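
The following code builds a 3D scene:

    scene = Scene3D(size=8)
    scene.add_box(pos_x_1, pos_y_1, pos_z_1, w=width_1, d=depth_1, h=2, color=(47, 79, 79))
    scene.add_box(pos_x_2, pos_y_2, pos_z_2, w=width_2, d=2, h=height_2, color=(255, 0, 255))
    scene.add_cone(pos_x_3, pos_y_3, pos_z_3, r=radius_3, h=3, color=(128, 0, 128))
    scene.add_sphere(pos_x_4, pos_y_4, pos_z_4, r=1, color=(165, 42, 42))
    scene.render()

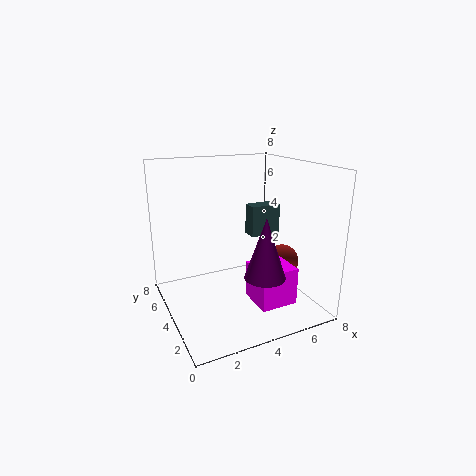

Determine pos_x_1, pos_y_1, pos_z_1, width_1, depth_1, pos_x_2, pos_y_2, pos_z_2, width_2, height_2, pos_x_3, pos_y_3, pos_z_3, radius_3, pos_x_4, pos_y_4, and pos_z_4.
pos_x_1 = 6
pos_y_1 = 6
pos_z_1 = 3
width_1 = 2
depth_1 = 1
pos_x_2 = 4
pos_y_2 = 1
pos_z_2 = 1
width_2 = 2
height_2 = 2
pos_x_3 = 4
pos_y_3 = 1
pos_z_3 = 3
radius_3 = 1
pos_x_4 = 7
pos_y_4 = 4
pos_z_4 = 2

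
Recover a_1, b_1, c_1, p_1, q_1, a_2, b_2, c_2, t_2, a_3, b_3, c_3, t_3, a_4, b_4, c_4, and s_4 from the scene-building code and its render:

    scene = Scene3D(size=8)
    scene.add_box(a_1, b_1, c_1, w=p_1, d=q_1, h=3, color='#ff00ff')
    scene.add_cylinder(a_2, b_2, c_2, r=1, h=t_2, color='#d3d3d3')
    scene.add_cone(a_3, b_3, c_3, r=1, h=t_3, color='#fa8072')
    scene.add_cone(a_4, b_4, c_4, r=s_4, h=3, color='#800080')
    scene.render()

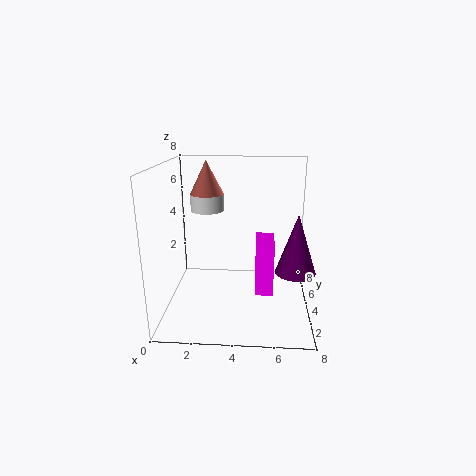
a_1 = 5
b_1 = 3
c_1 = 1
p_1 = 1
q_1 = 2
a_2 = 2
b_2 = 6
c_2 = 5
t_2 = 1
a_3 = 2
b_3 = 6
c_3 = 6
t_3 = 2
a_4 = 7
b_4 = 2
c_4 = 3
s_4 = 1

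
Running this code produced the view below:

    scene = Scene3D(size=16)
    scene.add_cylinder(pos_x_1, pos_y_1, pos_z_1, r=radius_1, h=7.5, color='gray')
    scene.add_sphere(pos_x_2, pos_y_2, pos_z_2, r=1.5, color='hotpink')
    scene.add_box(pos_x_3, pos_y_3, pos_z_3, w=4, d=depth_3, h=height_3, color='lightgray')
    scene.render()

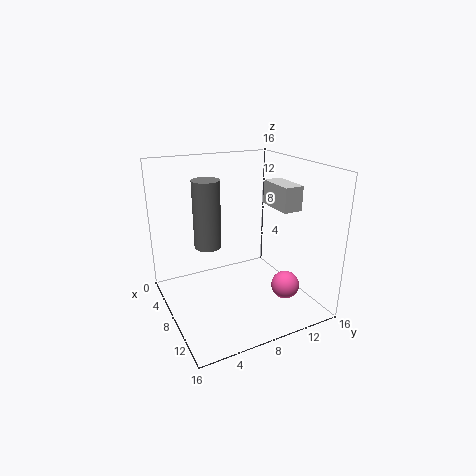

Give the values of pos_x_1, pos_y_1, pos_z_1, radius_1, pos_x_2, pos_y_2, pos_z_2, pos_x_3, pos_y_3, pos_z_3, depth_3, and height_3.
pos_x_1 = 6.5
pos_y_1 = 5
pos_z_1 = 7
radius_1 = 1.5
pos_x_2 = 12.5
pos_y_2 = 11.5
pos_z_2 = 3.5
pos_x_3 = 9
pos_y_3 = 10.5
pos_z_3 = 12
depth_3 = 2
height_3 = 2.5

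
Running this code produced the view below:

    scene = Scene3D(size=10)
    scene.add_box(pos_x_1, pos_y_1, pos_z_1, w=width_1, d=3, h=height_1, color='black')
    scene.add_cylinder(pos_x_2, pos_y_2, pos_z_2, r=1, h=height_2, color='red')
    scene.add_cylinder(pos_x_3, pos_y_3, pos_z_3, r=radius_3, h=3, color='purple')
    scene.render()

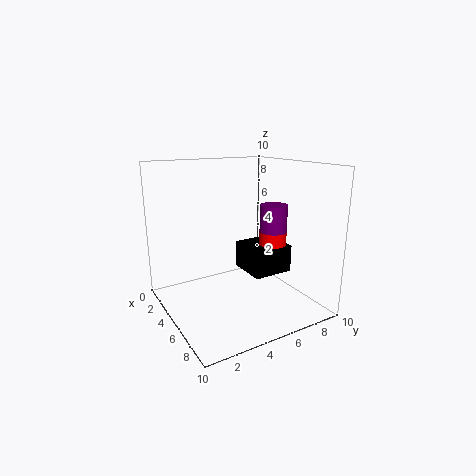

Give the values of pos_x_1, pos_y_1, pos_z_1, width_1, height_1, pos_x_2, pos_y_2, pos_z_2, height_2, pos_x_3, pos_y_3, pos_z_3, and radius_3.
pos_x_1 = 3, pos_y_1 = 6, pos_z_1 = 2, width_1 = 3, height_1 = 2, pos_x_2 = 5, pos_y_2 = 8, pos_z_2 = 3, height_2 = 2, pos_x_3 = 5, pos_y_3 = 8, pos_z_3 = 4, radius_3 = 1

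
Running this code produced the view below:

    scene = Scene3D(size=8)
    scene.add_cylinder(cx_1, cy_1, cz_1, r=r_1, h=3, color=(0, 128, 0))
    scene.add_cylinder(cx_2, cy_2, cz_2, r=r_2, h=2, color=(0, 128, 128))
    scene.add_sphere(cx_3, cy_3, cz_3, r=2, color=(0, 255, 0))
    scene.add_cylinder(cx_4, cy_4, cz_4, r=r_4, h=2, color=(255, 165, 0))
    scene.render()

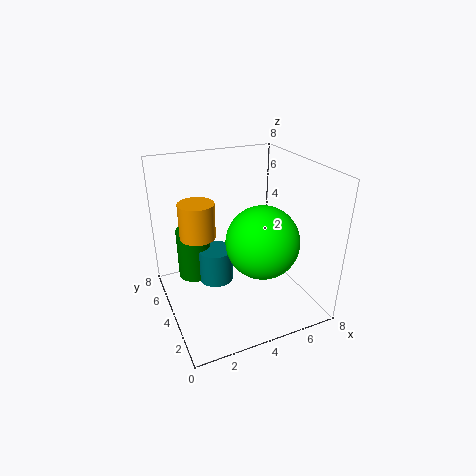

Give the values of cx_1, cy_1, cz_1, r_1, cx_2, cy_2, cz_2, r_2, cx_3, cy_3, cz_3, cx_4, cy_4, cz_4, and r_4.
cx_1 = 2; cy_1 = 6; cz_1 = 1; r_1 = 1; cx_2 = 3; cy_2 = 5; cz_2 = 1; r_2 = 1; cx_3 = 5; cy_3 = 3; cz_3 = 4; cx_4 = 2; cy_4 = 5; cz_4 = 4; r_4 = 1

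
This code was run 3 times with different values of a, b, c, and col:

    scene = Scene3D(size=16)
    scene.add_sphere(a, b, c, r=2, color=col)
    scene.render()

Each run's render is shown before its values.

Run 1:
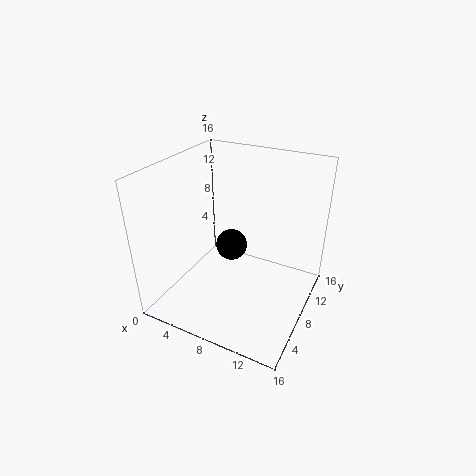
a = 5; b = 12; c = 4; col = 'black'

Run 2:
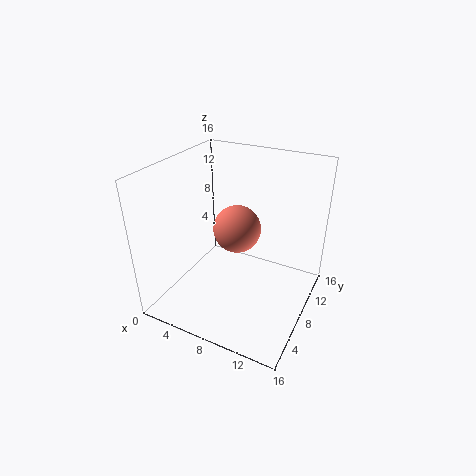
a = 11; b = 2; c = 13; col = 'salmon'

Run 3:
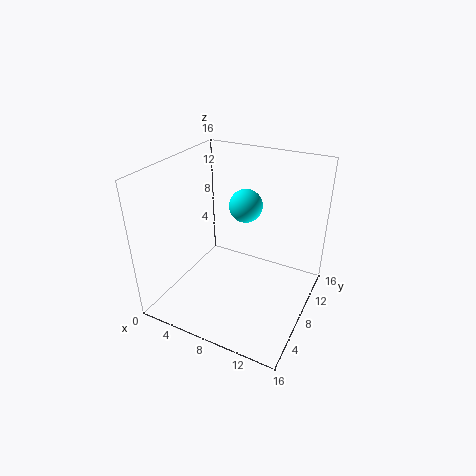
a = 7; b = 12; c = 10; col = 'cyan'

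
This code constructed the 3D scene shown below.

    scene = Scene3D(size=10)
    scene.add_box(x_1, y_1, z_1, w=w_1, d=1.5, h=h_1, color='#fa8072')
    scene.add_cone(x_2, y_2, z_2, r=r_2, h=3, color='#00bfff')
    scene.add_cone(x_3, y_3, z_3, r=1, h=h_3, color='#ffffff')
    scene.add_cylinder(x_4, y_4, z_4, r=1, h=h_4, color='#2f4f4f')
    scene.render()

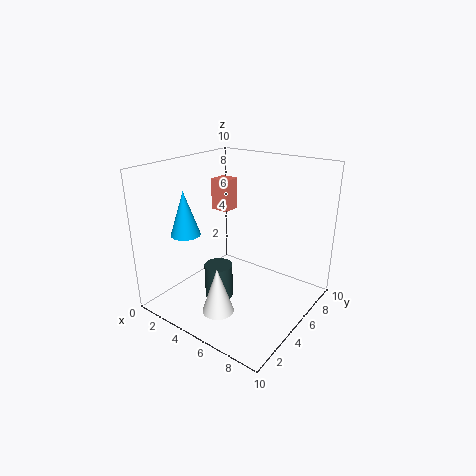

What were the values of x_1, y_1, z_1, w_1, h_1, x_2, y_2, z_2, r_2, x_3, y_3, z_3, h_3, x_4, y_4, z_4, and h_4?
x_1 = 0.5, y_1 = 7.5, z_1 = 5.5, w_1 = 1.5, h_1 = 2.5, x_2 = 2.5, y_2 = 2.5, z_2 = 5.5, r_2 = 1, x_3 = 6, y_3 = 1.5, z_3 = 1.5, h_3 = 3, x_4 = 4, y_4 = 4, z_4 = 0.5, h_4 = 2.5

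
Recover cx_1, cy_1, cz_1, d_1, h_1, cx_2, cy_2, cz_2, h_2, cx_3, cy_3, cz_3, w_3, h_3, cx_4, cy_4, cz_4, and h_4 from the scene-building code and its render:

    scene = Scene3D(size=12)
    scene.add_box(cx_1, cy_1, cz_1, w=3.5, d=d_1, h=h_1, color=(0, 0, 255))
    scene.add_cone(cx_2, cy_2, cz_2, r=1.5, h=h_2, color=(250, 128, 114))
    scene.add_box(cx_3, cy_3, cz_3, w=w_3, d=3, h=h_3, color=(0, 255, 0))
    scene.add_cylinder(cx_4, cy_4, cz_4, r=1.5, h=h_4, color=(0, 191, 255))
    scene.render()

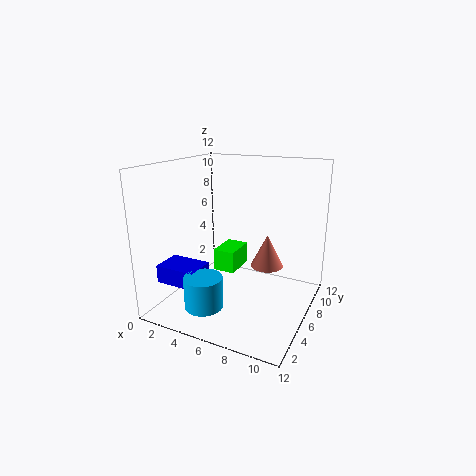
cx_1 = 0.5
cy_1 = 2
cz_1 = 2.5
d_1 = 2.5
h_1 = 1.5
cx_2 = 7.5
cy_2 = 9
cz_2 = 2.5
h_2 = 3
cx_3 = 3
cy_3 = 7
cz_3 = 2
w_3 = 2
h_3 = 2
cx_4 = 5
cy_4 = 2
cz_4 = 1.5
h_4 = 2.5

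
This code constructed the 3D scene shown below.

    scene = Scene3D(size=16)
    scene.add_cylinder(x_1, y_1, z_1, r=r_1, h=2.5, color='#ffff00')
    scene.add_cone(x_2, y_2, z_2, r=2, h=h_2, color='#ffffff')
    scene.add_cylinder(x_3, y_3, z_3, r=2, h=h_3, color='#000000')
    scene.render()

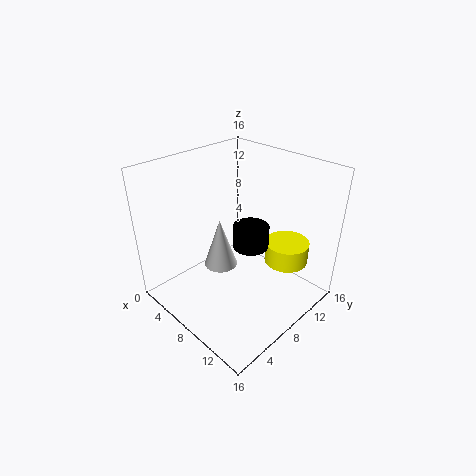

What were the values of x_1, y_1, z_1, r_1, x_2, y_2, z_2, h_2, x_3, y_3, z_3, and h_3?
x_1 = 11.5; y_1 = 12.5; z_1 = 4.5; r_1 = 2.5; x_2 = 5; y_2 = 8; z_2 = 3; h_2 = 6; x_3 = 9; y_3 = 9; z_3 = 7; h_3 = 2.5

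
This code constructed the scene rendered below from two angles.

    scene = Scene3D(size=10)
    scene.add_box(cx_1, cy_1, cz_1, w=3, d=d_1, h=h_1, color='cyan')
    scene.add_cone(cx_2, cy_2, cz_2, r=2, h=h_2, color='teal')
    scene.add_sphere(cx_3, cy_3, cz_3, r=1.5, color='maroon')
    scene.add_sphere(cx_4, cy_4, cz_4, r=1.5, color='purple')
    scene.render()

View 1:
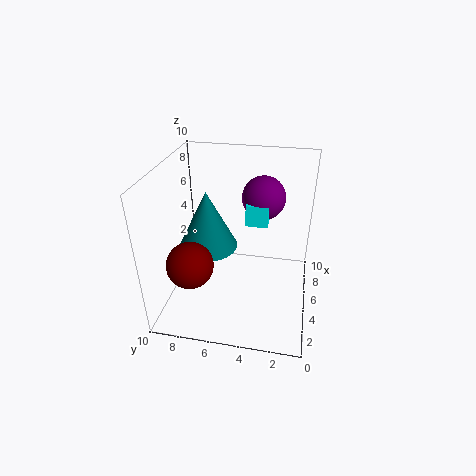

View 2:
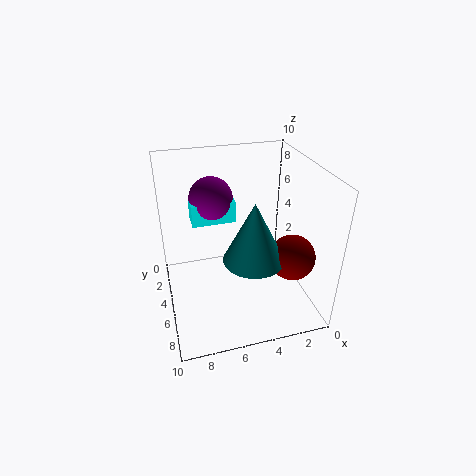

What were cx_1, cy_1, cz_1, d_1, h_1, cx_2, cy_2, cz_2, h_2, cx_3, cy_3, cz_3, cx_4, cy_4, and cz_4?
cx_1 = 5, cy_1 = 3, cz_1 = 6, d_1 = 1.5, h_1 = 1.5, cx_2 = 4.5, cy_2 = 7, cz_2 = 4.5, h_2 = 4, cx_3 = 2, cy_3 = 7.5, cz_3 = 4.5, cx_4 = 6.5, cy_4 = 3.5, cz_4 = 7.5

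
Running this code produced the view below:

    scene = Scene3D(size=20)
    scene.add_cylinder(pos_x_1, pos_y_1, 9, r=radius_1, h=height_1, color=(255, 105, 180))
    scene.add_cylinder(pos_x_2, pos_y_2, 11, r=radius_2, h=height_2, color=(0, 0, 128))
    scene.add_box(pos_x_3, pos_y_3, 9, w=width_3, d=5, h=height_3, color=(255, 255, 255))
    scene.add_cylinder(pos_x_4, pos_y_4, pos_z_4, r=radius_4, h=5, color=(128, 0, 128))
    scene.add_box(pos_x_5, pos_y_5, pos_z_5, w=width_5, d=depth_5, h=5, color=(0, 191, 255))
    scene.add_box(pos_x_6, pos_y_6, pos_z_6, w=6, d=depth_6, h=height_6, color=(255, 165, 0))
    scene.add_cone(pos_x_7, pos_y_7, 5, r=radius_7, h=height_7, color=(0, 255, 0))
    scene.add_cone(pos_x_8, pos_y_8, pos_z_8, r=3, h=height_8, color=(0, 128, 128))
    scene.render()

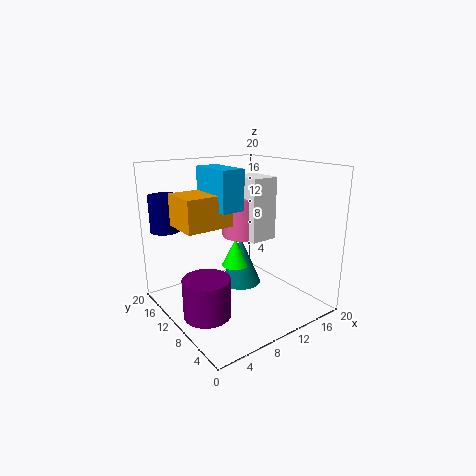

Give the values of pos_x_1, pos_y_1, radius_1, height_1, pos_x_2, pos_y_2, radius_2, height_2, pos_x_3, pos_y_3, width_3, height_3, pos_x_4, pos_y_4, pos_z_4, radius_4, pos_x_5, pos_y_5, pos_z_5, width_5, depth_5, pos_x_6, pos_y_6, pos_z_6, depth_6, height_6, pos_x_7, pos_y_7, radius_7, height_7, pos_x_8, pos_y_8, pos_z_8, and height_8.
pos_x_1 = 13, pos_y_1 = 13, radius_1 = 3, height_1 = 6, pos_x_2 = 2, pos_y_2 = 16, radius_2 = 2, height_2 = 5, pos_x_3 = 12, pos_y_3 = 9, width_3 = 4, height_3 = 9, pos_x_4 = 3, pos_y_4 = 7, pos_z_4 = 2, radius_4 = 3, pos_x_5 = 5, pos_y_5 = 6, pos_z_5 = 15, width_5 = 3, depth_5 = 6, pos_x_6 = 1, pos_y_6 = 7, pos_z_6 = 13, depth_6 = 5, height_6 = 4, pos_x_7 = 11, pos_y_7 = 12, radius_7 = 2, height_7 = 4, pos_x_8 = 12, pos_y_8 = 12, pos_z_8 = 2, height_8 = 7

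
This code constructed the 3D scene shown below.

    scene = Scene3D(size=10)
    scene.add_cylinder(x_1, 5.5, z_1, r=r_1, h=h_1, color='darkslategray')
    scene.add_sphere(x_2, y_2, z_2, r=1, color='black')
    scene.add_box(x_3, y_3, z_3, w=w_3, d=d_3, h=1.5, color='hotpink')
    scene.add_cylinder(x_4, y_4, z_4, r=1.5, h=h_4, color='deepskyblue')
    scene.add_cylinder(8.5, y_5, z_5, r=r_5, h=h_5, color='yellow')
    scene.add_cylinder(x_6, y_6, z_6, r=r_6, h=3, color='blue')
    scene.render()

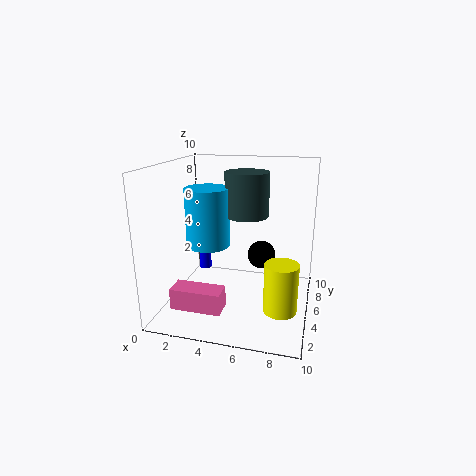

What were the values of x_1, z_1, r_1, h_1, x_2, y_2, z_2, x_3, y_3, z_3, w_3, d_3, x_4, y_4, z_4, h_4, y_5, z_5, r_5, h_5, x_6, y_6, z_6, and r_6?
x_1 = 5.5, z_1 = 6.5, r_1 = 1.5, h_1 = 3, x_2 = 6.5, y_2 = 6, z_2 = 3.5, x_3 = 1, y_3 = 2, z_3 = 0.5, w_3 = 3.5, d_3 = 1.5, x_4 = 3, y_4 = 4.5, z_4 = 4.5, h_4 = 4, y_5 = 1.5, z_5 = 2, r_5 = 1, h_5 = 3, x_6 = 1, y_6 = 9, z_6 = 0.5, r_6 = 0.5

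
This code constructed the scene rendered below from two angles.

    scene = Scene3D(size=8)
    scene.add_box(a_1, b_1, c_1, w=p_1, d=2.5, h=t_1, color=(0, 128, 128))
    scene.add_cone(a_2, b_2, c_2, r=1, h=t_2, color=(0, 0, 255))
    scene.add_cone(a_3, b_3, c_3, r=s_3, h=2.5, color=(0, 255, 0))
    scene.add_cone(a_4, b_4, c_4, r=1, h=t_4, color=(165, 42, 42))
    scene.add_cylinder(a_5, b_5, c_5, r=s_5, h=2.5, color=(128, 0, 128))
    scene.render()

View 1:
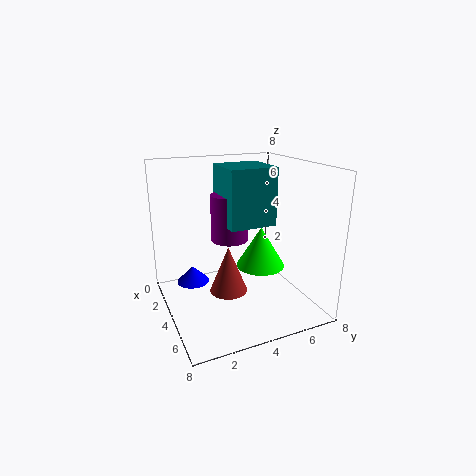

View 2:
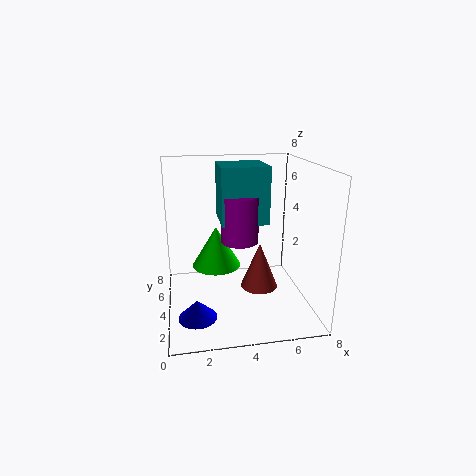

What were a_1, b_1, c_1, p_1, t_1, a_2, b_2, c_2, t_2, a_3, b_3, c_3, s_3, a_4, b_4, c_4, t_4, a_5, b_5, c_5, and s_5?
a_1 = 3
b_1 = 3
c_1 = 5
p_1 = 2.5
t_1 = 3
a_2 = 1.5
b_2 = 2
c_2 = 0.5
t_2 = 1
a_3 = 3
b_3 = 6
c_3 = 1.5
s_3 = 1.5
a_4 = 5
b_4 = 3
c_4 = 1.5
t_4 = 2.5
a_5 = 4
b_5 = 3.5
c_5 = 4
s_5 = 1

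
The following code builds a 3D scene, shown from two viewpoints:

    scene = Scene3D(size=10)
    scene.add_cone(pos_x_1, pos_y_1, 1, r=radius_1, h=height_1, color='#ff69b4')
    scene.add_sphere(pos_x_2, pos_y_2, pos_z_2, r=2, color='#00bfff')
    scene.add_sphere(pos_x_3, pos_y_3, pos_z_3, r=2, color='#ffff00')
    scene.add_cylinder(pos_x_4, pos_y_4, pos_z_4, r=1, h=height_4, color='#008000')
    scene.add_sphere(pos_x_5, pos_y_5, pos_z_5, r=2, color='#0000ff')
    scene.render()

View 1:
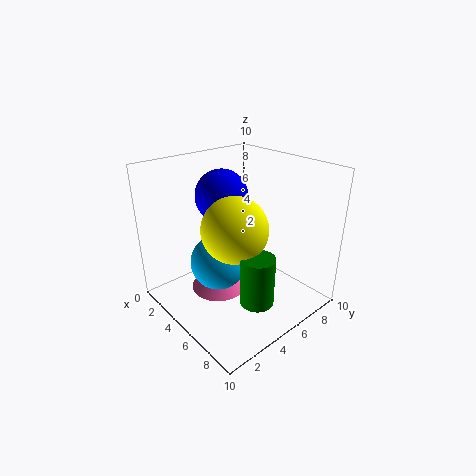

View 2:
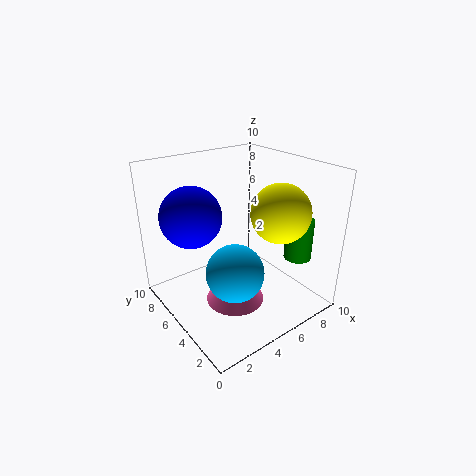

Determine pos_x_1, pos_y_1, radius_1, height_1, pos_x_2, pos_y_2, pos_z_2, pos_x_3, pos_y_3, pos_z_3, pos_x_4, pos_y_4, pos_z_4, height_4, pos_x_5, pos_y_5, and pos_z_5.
pos_x_1 = 4, pos_y_1 = 4, radius_1 = 2, height_1 = 2, pos_x_2 = 4, pos_y_2 = 4, pos_z_2 = 3, pos_x_3 = 7, pos_y_3 = 3, pos_z_3 = 7, pos_x_4 = 9, pos_y_4 = 3, pos_z_4 = 3, height_4 = 3, pos_x_5 = 2, pos_y_5 = 6, pos_z_5 = 7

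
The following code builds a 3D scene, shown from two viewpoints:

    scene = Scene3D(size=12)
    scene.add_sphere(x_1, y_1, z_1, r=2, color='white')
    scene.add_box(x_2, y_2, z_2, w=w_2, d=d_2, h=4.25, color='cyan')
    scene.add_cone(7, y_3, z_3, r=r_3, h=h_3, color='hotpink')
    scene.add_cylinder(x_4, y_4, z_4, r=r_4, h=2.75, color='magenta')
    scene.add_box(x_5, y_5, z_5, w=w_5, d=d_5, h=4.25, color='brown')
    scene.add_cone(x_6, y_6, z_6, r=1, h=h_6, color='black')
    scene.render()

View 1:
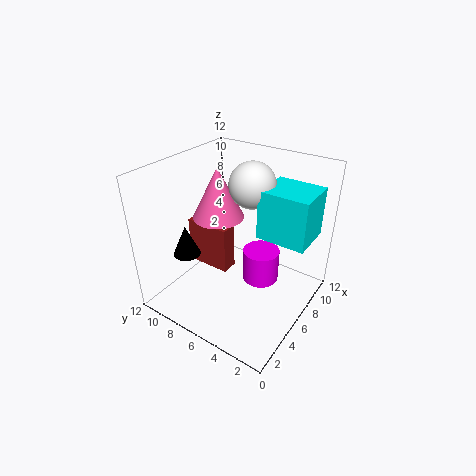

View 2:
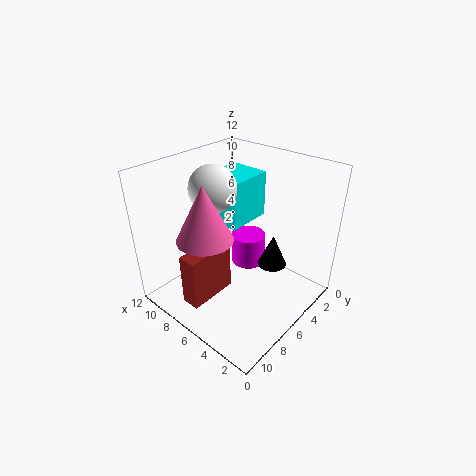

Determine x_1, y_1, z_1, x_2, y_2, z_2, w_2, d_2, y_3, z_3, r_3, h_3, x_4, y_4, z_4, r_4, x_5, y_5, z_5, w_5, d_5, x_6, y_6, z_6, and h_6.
x_1 = 8.5
y_1 = 6.25
z_1 = 9.75
x_2 = 7.25
y_2 = 0.75
z_2 = 5.75
w_2 = 3.75
d_2 = 4.25
y_3 = 8.75
z_3 = 6.75
r_3 = 2.25
h_3 = 4.5
x_4 = 6.5
y_4 = 4
z_4 = 2.5
r_4 = 1.5
x_5 = 5.75
y_5 = 7.25
z_5 = 2
w_5 = 1.5
d_5 = 4
x_6 = 1.5
y_6 = 7.5
z_6 = 6.5
h_6 = 2.25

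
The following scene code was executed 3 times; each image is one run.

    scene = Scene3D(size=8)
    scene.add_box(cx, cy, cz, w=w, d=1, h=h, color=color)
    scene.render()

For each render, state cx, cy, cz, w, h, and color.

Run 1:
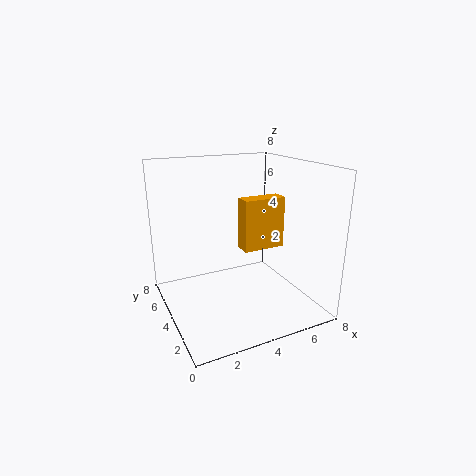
cx = 4.5
cy = 4
cz = 3
w = 2.5
h = 3
color = 'orange'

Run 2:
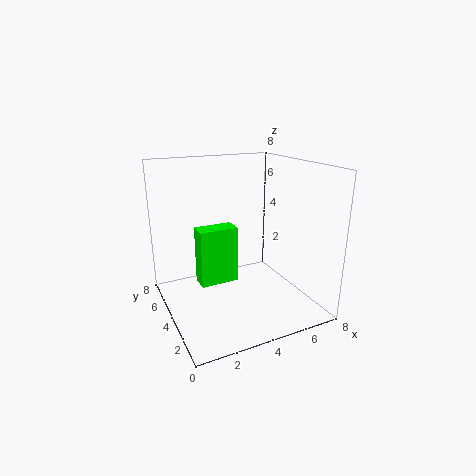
cx = 1.5
cy = 3
cz = 2
w = 2
h = 3
color = 'lime'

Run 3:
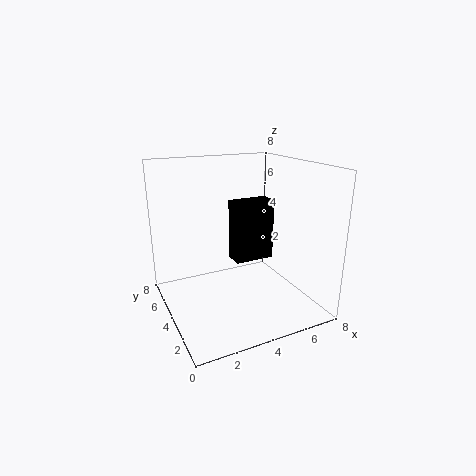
cx = 3
cy = 2
cz = 3.5
w = 2
h = 3
color = 'black'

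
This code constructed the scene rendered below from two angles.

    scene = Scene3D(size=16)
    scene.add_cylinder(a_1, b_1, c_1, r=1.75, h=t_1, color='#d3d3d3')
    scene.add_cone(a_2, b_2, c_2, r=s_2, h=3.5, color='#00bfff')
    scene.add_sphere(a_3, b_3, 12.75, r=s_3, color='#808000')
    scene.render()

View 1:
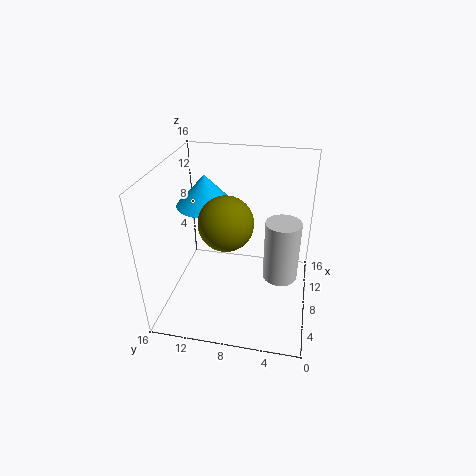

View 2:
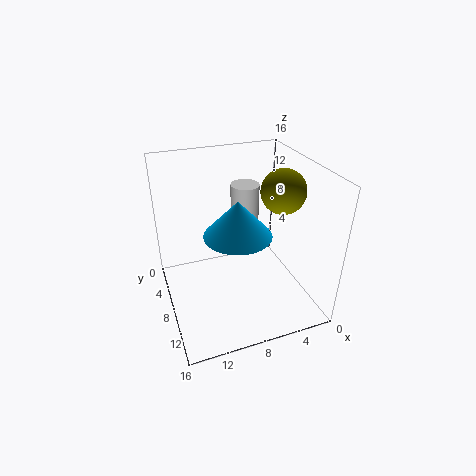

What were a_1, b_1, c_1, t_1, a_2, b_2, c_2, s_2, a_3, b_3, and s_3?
a_1 = 5.25; b_1 = 3; c_1 = 5.75; t_1 = 6.25; a_2 = 9.5; b_2 = 12; c_2 = 11; s_2 = 3.25; a_3 = 2.75; b_3 = 8; s_3 = 2.5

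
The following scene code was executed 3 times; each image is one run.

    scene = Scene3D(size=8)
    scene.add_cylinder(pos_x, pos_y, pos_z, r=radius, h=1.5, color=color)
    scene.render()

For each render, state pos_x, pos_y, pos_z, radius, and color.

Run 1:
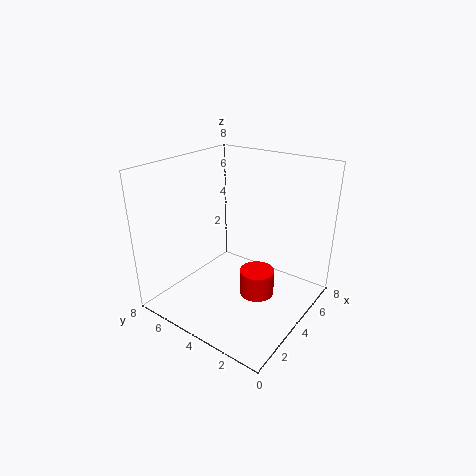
pos_x = 4.5, pos_y = 3, pos_z = 0.5, radius = 1, color = 'red'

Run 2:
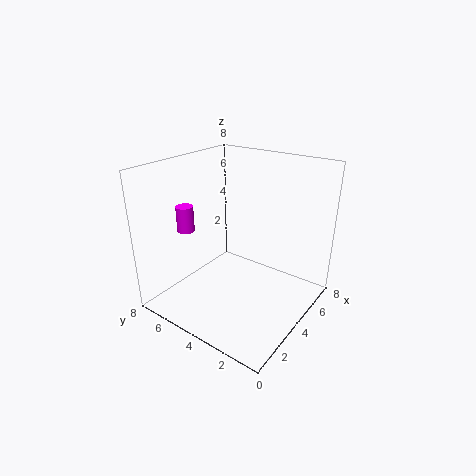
pos_x = 3, pos_y = 7, pos_z = 4, radius = 0.5, color = 'magenta'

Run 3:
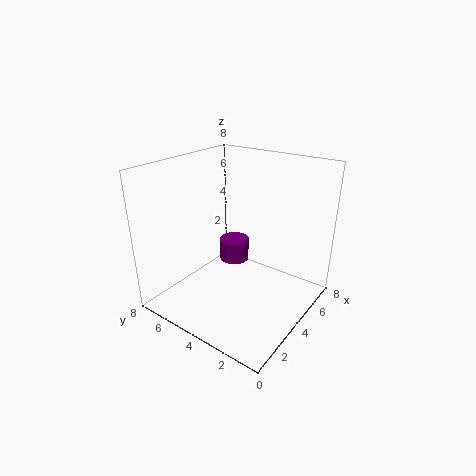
pos_x = 7, pos_y = 6.5, pos_z = 0.5, radius = 1, color = 'purple'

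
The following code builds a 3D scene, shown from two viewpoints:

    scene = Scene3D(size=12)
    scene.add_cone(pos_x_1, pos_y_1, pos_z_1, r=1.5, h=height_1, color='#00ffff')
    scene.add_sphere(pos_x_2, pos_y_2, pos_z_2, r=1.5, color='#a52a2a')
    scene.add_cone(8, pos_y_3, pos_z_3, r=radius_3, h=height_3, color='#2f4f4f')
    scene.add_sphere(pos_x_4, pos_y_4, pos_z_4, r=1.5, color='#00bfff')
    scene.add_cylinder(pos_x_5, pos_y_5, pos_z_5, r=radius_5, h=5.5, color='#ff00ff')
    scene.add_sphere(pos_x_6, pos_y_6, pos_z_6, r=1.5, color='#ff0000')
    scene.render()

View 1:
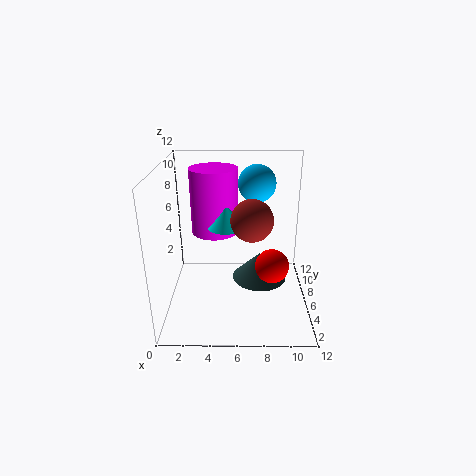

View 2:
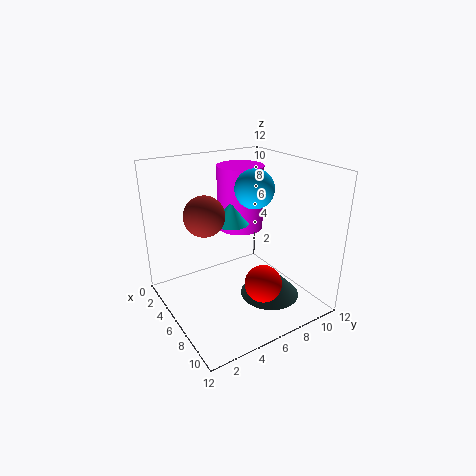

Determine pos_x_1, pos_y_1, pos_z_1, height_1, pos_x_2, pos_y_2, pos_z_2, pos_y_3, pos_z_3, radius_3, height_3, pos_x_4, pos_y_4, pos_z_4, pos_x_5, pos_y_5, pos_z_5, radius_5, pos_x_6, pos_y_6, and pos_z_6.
pos_x_1 = 5; pos_y_1 = 6; pos_z_1 = 7; height_1 = 2; pos_x_2 = 7; pos_y_2 = 2.5; pos_z_2 = 9; pos_y_3 = 8; pos_z_3 = 1; radius_3 = 2.5; height_3 = 2.5; pos_x_4 = 7.5; pos_y_4 = 6.5; pos_z_4 = 10.5; pos_x_5 = 4; pos_y_5 = 7.5; pos_z_5 = 6; radius_5 = 2; pos_x_6 = 9; pos_y_6 = 6.5; pos_z_6 = 3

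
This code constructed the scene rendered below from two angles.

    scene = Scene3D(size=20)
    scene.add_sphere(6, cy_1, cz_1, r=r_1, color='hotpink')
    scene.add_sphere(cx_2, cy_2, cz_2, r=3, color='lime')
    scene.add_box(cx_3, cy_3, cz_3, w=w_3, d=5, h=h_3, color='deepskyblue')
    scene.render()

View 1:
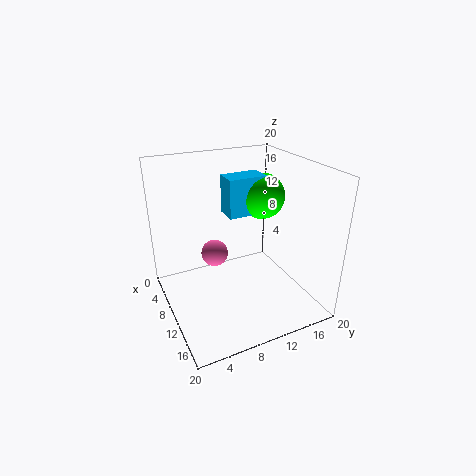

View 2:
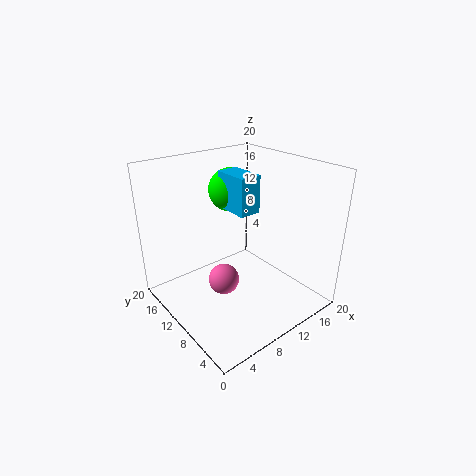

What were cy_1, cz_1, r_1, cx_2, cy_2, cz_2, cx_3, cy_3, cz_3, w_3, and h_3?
cy_1 = 8
cz_1 = 6
r_1 = 2
cx_2 = 11
cy_2 = 13
cz_2 = 16
cx_3 = 9
cy_3 = 8
cz_3 = 14
w_3 = 3
h_3 = 5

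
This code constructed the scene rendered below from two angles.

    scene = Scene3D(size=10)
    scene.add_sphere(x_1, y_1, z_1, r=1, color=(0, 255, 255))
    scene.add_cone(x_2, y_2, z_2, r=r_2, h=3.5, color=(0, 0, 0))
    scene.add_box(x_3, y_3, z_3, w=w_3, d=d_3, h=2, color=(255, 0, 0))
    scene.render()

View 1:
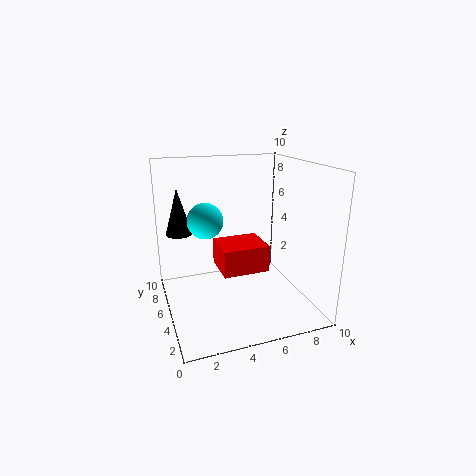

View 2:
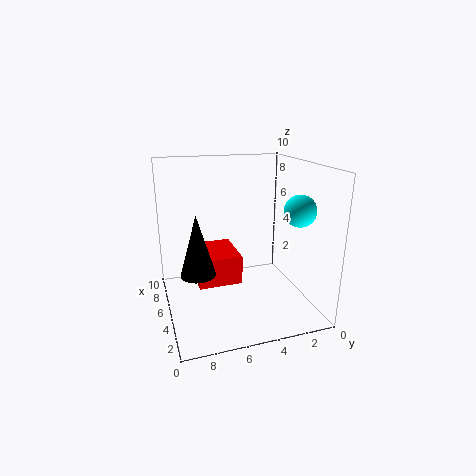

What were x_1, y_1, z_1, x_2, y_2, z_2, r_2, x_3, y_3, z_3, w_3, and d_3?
x_1 = 2, y_1 = 2, z_1 = 7.5, x_2 = 1.5, y_2 = 8.5, z_2 = 4.5, r_2 = 1, x_3 = 4, y_3 = 5, z_3 = 2, w_3 = 3.5, d_3 = 3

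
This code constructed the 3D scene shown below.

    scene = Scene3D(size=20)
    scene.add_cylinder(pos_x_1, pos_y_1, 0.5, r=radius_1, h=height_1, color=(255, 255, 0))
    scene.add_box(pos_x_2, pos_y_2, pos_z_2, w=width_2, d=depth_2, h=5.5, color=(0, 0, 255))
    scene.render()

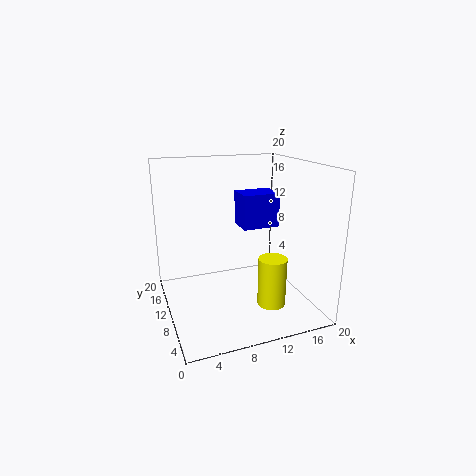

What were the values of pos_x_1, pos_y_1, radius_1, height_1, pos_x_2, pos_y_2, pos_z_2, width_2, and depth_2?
pos_x_1 = 14
pos_y_1 = 7
radius_1 = 2
height_1 = 7
pos_x_2 = 13
pos_y_2 = 15
pos_z_2 = 9
width_2 = 6
depth_2 = 4.5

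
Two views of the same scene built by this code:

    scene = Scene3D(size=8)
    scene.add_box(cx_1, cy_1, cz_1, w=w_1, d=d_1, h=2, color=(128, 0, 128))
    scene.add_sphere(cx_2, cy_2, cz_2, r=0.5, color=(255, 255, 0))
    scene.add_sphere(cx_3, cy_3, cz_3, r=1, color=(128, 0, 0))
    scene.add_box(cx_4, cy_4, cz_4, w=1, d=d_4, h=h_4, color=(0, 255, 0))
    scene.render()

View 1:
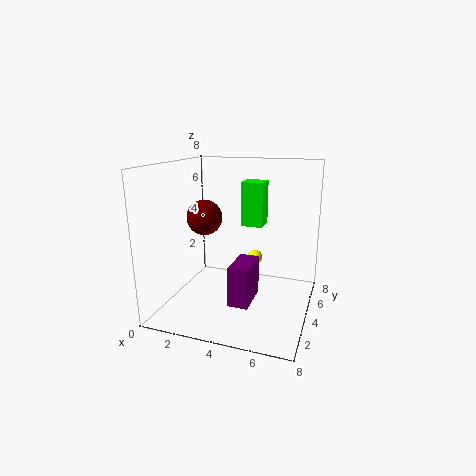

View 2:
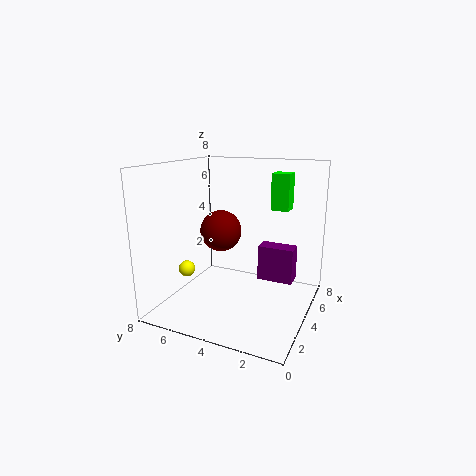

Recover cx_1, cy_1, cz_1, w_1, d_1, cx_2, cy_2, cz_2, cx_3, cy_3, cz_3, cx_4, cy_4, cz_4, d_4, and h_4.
cx_1 = 4.5
cy_1 = 1
cz_1 = 1.5
w_1 = 1
d_1 = 2
cx_2 = 4
cy_2 = 7.5
cz_2 = 1.5
cx_3 = 2
cy_3 = 4
cz_3 = 5
cx_4 = 5
cy_4 = 1.5
cz_4 = 5.5
d_4 = 1
h_4 = 2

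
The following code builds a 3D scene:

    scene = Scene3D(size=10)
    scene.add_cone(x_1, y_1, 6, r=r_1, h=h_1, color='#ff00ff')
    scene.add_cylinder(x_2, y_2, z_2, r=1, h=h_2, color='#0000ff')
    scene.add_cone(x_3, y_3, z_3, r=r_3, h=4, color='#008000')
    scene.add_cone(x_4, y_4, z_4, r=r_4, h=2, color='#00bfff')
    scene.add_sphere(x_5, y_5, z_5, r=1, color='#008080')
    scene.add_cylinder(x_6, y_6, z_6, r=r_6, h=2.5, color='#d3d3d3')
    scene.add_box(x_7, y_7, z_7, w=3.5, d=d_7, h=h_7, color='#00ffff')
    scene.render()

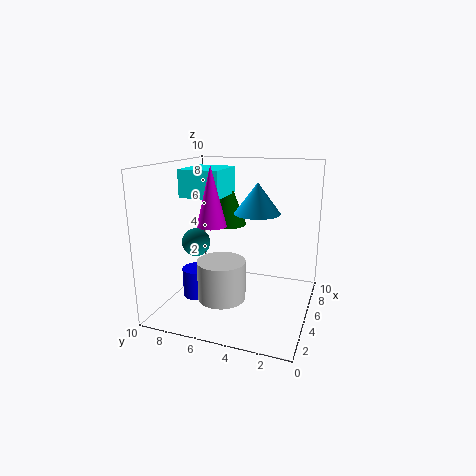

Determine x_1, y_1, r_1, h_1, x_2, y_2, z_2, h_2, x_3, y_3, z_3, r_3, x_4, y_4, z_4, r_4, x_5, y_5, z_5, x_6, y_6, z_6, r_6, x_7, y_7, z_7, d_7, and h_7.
x_1 = 4, y_1 = 6.5, r_1 = 1, h_1 = 4, x_2 = 3.5, y_2 = 7.5, z_2 = 1, h_2 = 2, x_3 = 8, y_3 = 7, z_3 = 5, r_3 = 1.5, x_4 = 4.5, y_4 = 3.5, z_4 = 7, r_4 = 1.5, x_5 = 4.5, y_5 = 8, z_5 = 4.5, x_6 = 2, y_6 = 5, z_6 = 2, r_6 = 1.5, x_7 = 5, y_7 = 6.5, z_7 = 7.5, d_7 = 3, h_7 = 2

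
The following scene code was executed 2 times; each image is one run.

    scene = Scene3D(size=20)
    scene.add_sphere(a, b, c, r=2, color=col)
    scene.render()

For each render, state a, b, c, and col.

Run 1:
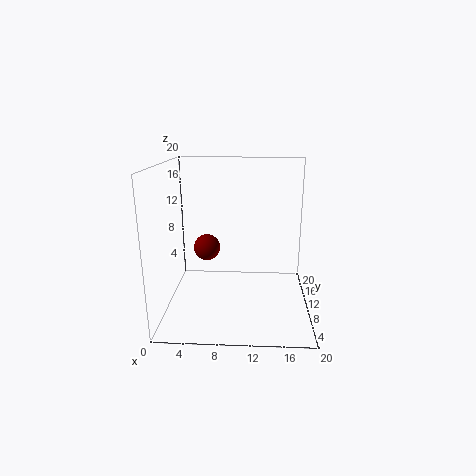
a = 5; b = 14; c = 7; col = 'maroon'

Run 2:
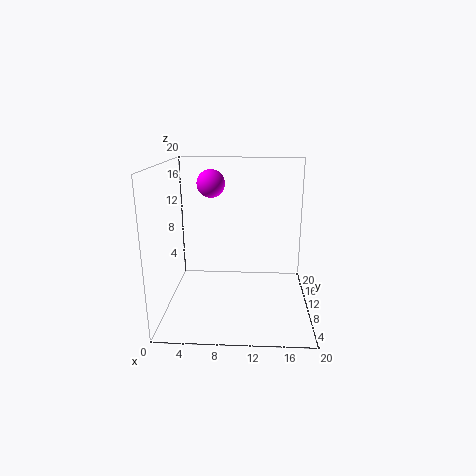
a = 6; b = 13; c = 17; col = 'magenta'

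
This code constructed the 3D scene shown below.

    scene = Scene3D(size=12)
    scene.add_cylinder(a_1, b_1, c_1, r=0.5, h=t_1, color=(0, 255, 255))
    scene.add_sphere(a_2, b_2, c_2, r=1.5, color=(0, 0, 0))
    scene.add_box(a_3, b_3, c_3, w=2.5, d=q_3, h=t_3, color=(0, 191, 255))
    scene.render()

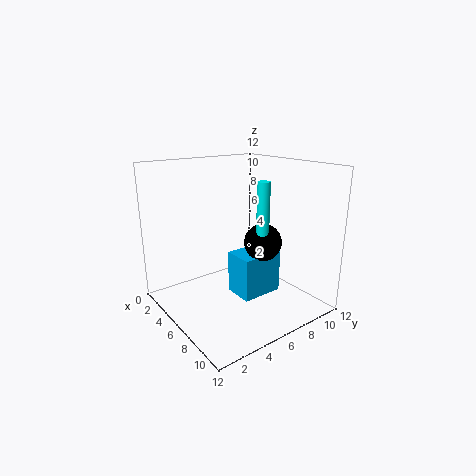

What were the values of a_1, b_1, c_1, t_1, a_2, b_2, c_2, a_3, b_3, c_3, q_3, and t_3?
a_1 = 8.5
b_1 = 6.5
c_1 = 5.5
t_1 = 5.5
a_2 = 8
b_2 = 7
c_2 = 6
a_3 = 6
b_3 = 5
c_3 = 1.5
q_3 = 3.5
t_3 = 3.5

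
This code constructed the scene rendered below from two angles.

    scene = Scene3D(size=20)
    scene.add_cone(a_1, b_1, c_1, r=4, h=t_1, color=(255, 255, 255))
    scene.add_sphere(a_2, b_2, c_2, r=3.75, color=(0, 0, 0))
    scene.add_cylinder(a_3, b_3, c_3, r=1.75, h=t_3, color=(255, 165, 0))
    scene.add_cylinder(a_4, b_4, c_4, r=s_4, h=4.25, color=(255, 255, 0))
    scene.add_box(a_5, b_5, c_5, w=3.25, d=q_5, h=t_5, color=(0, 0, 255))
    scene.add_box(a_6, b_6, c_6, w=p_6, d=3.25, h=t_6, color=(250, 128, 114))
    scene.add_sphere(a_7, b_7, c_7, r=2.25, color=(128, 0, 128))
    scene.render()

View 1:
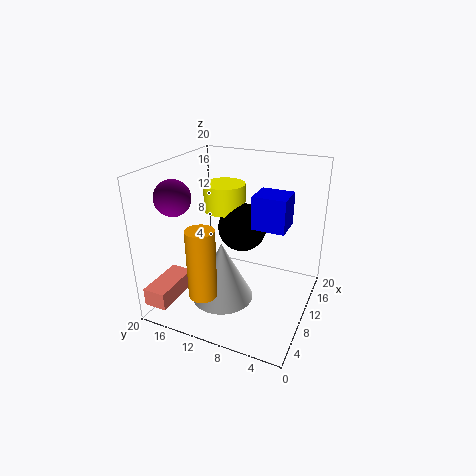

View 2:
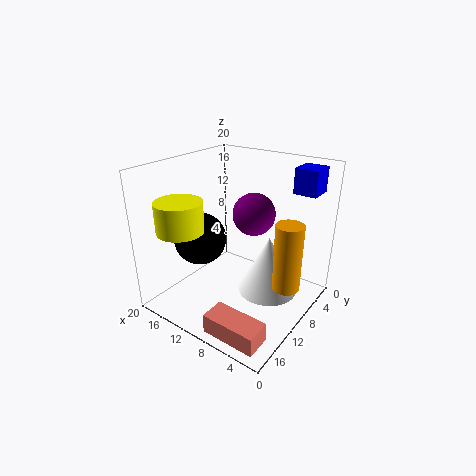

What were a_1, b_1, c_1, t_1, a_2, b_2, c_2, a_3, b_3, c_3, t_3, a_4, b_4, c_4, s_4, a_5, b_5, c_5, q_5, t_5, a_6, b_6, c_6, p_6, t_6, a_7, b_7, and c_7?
a_1 = 5, b_1 = 10, c_1 = 3.75, t_1 = 7.75, a_2 = 15.5, b_2 = 11.75, c_2 = 9, a_3 = 1.75, b_3 = 11, c_3 = 5.75, t_3 = 8.75, a_4 = 16, b_4 = 15, c_4 = 11.25, s_4 = 3.25, a_5 = 1.5, b_5 = 1.25, c_5 = 16, q_5 = 3.5, t_5 = 3.5, a_6 = 1, b_6 = 16.75, c_6 = 1.75, p_6 = 7, t_6 = 2.5, a_7 = 3.75, b_7 = 15.75, c_7 = 17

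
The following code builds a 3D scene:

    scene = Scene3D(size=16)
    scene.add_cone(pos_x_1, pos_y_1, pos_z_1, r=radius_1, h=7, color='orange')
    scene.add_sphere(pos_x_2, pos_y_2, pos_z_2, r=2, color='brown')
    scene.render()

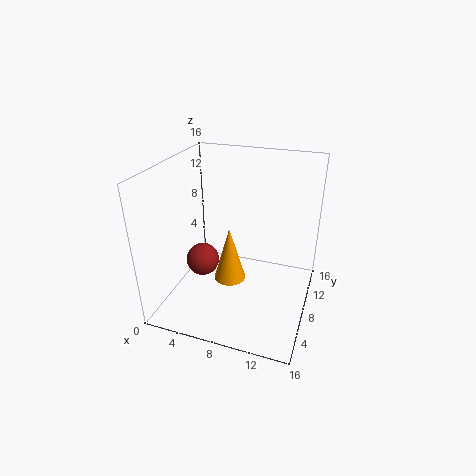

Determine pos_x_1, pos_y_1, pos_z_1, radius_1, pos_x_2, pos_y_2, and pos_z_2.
pos_x_1 = 6
pos_y_1 = 10.5
pos_z_1 = 0.5
radius_1 = 2
pos_x_2 = 3
pos_y_2 = 9
pos_z_2 = 3.5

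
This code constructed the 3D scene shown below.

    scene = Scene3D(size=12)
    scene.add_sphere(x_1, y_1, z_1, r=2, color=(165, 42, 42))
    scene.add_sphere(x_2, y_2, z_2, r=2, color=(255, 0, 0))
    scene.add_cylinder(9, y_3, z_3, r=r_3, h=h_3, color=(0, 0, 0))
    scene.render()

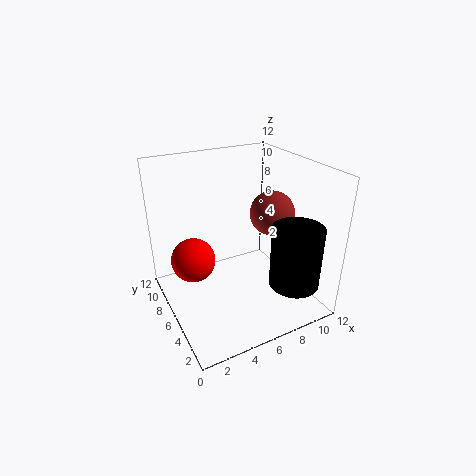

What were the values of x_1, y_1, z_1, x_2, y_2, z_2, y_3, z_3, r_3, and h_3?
x_1 = 10; y_1 = 7; z_1 = 7; x_2 = 3; y_2 = 9; z_2 = 3; y_3 = 2; z_3 = 3; r_3 = 2; h_3 = 5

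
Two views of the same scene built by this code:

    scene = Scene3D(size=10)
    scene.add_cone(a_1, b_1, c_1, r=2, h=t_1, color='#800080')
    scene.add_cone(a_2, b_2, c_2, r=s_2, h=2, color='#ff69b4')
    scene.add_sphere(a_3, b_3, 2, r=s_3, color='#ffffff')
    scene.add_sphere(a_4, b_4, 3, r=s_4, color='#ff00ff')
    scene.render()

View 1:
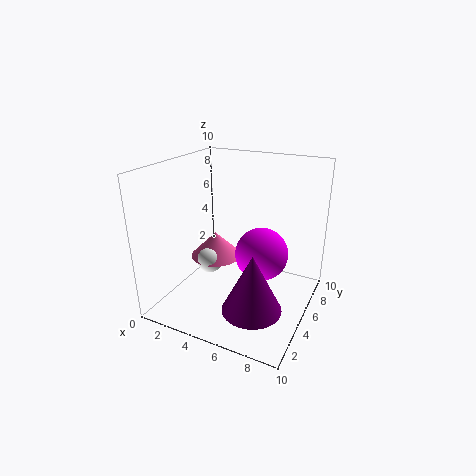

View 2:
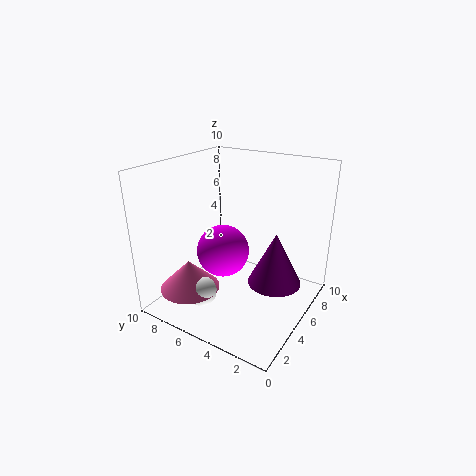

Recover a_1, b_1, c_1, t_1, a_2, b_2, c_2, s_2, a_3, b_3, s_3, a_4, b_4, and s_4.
a_1 = 7, b_1 = 3, c_1 = 1, t_1 = 4, a_2 = 2, b_2 = 7, c_2 = 2, s_2 = 2, a_3 = 2, b_3 = 6, s_3 = 1, a_4 = 6, b_4 = 7, s_4 = 2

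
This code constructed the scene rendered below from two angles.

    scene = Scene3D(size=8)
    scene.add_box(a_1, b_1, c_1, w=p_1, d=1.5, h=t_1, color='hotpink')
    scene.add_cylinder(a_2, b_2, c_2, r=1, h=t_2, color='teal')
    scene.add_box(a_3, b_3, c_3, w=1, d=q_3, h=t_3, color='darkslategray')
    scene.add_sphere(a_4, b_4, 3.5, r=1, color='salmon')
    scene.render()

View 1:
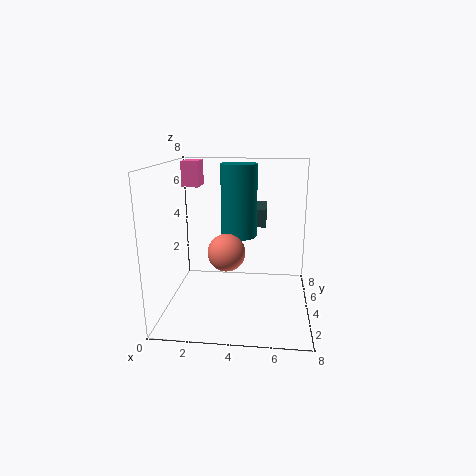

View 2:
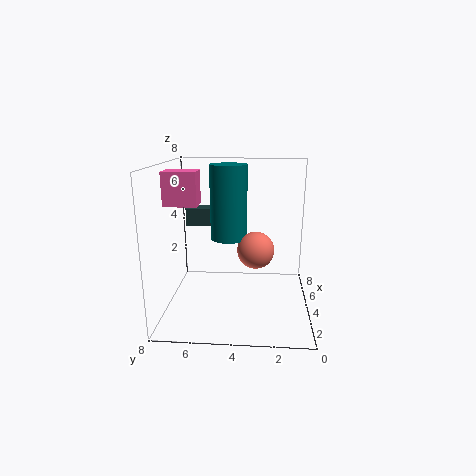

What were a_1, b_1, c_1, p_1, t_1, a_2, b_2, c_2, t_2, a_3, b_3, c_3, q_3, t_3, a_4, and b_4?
a_1 = 0.5, b_1 = 5.5, c_1 = 6.5, p_1 = 1, t_1 = 1.5, a_2 = 4, b_2 = 4.5, c_2 = 4, t_2 = 4, a_3 = 4.5, b_3 = 4.5, c_3 = 4.5, q_3 = 2.5, t_3 = 1, a_4 = 3.5, b_4 = 3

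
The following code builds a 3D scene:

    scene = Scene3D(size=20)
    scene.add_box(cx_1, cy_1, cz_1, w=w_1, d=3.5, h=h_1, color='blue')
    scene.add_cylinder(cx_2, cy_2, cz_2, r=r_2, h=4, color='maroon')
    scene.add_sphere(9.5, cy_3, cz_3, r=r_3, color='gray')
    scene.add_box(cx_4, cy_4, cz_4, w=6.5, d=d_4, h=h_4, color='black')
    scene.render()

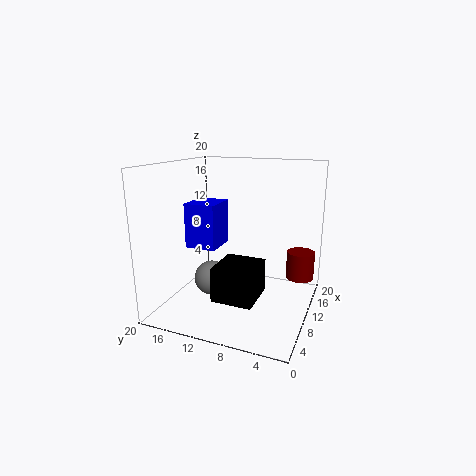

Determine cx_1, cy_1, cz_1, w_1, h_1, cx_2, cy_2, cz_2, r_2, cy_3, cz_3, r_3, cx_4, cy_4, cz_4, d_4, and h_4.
cx_1 = 0.5; cy_1 = 9; cz_1 = 11.5; w_1 = 4; h_1 = 5; cx_2 = 14.5; cy_2 = 2; cz_2 = 3.5; r_2 = 2; cy_3 = 14; cz_3 = 3.5; r_3 = 2.5; cx_4 = 7; cy_4 = 7; cz_4 = 1; d_4 = 6; h_4 = 5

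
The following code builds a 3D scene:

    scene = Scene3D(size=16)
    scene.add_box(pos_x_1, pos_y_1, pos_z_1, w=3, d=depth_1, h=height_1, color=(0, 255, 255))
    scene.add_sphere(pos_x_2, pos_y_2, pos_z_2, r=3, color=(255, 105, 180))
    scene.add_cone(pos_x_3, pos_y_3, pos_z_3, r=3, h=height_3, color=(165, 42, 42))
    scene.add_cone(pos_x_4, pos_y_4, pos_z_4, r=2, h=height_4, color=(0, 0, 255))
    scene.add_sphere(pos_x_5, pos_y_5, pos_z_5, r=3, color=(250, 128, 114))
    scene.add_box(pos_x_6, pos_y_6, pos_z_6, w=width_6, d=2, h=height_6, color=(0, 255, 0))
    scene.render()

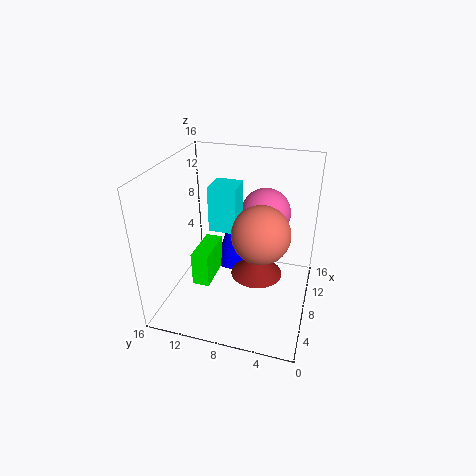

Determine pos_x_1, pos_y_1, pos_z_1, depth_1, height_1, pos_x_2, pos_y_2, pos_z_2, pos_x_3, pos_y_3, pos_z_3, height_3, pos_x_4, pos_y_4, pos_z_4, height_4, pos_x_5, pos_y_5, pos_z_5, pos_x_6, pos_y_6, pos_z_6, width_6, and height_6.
pos_x_1 = 7
pos_y_1 = 8
pos_z_1 = 9
depth_1 = 3
height_1 = 5
pos_x_2 = 13
pos_y_2 = 6
pos_z_2 = 9
pos_x_3 = 9
pos_y_3 = 6
pos_z_3 = 3
height_3 = 3
pos_x_4 = 12
pos_y_4 = 10
pos_z_4 = 2
height_4 = 7
pos_x_5 = 6
pos_y_5 = 5
pos_z_5 = 10
pos_x_6 = 6
pos_y_6 = 11
pos_z_6 = 2
width_6 = 5
height_6 = 4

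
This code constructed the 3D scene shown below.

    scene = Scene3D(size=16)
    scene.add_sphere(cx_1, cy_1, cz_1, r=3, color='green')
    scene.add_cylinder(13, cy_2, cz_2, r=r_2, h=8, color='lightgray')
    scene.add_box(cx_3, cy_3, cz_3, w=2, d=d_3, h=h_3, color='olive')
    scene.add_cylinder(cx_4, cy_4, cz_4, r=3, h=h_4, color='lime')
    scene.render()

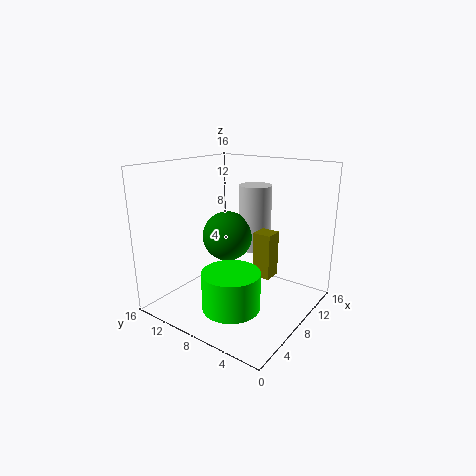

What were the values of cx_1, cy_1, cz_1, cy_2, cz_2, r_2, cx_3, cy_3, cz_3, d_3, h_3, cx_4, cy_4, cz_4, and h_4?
cx_1 = 10; cy_1 = 11; cz_1 = 7; cy_2 = 9; cz_2 = 5; r_2 = 2; cx_3 = 8; cy_3 = 4; cz_3 = 4; d_3 = 2; h_3 = 5; cx_4 = 4; cy_4 = 6; cz_4 = 2; h_4 = 4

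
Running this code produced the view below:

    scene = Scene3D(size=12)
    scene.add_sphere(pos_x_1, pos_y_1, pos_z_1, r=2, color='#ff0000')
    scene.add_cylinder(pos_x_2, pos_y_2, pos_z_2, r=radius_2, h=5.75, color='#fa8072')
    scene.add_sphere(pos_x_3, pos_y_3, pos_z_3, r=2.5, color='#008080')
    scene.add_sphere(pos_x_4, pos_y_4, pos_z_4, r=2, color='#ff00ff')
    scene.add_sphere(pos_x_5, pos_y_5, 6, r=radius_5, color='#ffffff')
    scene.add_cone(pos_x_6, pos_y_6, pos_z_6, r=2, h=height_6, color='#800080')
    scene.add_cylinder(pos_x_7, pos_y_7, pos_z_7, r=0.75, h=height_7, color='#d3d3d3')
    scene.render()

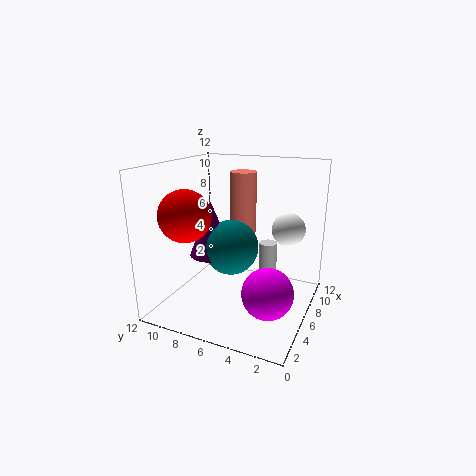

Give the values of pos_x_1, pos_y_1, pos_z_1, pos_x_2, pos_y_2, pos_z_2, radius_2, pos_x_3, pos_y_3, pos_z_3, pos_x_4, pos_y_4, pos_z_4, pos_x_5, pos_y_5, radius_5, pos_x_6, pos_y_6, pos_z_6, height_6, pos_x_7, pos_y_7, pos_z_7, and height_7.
pos_x_1 = 2.5, pos_y_1 = 8.75, pos_z_1 = 8.5, pos_x_2 = 10.5, pos_y_2 = 7.5, pos_z_2 = 5, radius_2 = 1.25, pos_x_3 = 7.75, pos_y_3 = 7.5, pos_z_3 = 4.25, pos_x_4 = 3.75, pos_y_4 = 2.5, pos_z_4 = 2.75, pos_x_5 = 9.75, pos_y_5 = 2.75, radius_5 = 1.5, pos_x_6 = 7.25, pos_y_6 = 9.25, pos_z_6 = 3.5, height_6 = 5, pos_x_7 = 7.25, pos_y_7 = 3.75, pos_z_7 = 1, height_7 = 4.5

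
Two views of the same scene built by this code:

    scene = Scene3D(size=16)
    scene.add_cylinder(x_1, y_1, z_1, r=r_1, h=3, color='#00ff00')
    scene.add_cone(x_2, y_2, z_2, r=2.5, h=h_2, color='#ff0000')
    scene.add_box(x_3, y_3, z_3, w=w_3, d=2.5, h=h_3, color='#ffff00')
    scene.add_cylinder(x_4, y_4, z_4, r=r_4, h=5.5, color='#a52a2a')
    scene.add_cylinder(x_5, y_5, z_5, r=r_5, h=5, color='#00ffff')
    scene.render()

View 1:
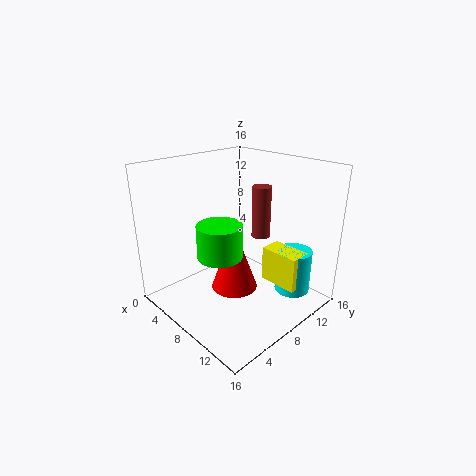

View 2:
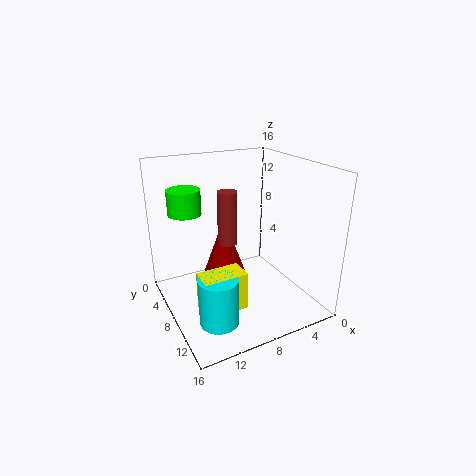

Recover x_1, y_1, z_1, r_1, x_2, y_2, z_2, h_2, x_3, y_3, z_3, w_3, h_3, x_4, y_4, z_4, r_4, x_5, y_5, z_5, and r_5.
x_1 = 12; y_1 = 2; z_1 = 9.5; r_1 = 2; x_2 = 9; y_2 = 6.5; z_2 = 3; h_2 = 7; x_3 = 9.5; y_3 = 10.5; z_3 = 2.5; w_3 = 4.5; h_3 = 4; x_4 = 10; y_4 = 9.5; z_4 = 8.5; r_4 = 1; x_5 = 12.5; y_5 = 12.5; z_5 = 1.5; r_5 = 2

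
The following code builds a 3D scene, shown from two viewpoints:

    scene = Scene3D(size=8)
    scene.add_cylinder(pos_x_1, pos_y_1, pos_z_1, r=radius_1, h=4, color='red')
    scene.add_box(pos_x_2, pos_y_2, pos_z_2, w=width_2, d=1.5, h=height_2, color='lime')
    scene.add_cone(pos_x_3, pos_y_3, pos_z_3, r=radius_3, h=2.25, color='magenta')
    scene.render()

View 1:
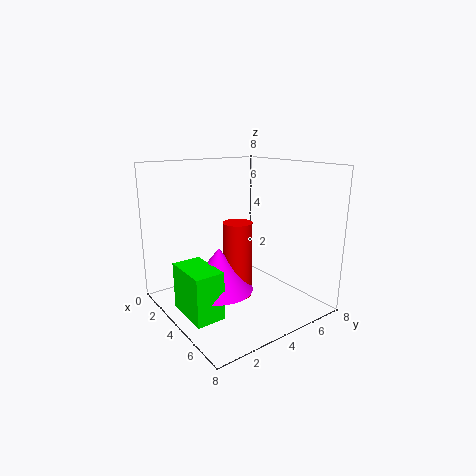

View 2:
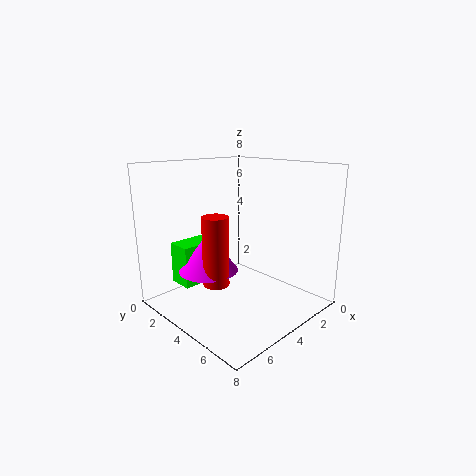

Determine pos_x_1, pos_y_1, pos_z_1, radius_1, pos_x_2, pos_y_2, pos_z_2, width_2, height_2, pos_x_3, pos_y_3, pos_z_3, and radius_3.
pos_x_1 = 5
pos_y_1 = 3.25
pos_z_1 = 1.25
radius_1 = 0.75
pos_x_2 = 3.5
pos_y_2 = 0.25
pos_z_2 = 0.75
width_2 = 2.5
height_2 = 2.5
pos_x_3 = 4.75
pos_y_3 = 2.25
pos_z_3 = 1.75
radius_3 = 1.75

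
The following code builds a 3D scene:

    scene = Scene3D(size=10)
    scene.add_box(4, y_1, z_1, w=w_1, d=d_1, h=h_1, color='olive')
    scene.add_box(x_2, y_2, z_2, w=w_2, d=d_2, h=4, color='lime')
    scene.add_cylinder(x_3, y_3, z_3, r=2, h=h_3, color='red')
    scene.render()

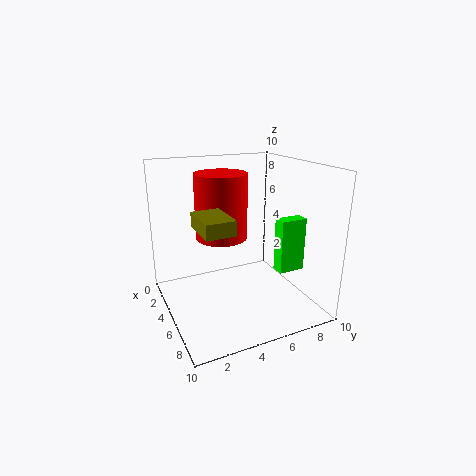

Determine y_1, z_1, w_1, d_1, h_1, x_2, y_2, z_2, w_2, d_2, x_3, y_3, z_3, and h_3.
y_1 = 2, z_1 = 6, w_1 = 3, d_1 = 2, h_1 = 1, x_2 = 5, y_2 = 8, z_2 = 2, w_2 = 1, d_2 = 2, x_3 = 2, y_3 = 5, z_3 = 4, h_3 = 5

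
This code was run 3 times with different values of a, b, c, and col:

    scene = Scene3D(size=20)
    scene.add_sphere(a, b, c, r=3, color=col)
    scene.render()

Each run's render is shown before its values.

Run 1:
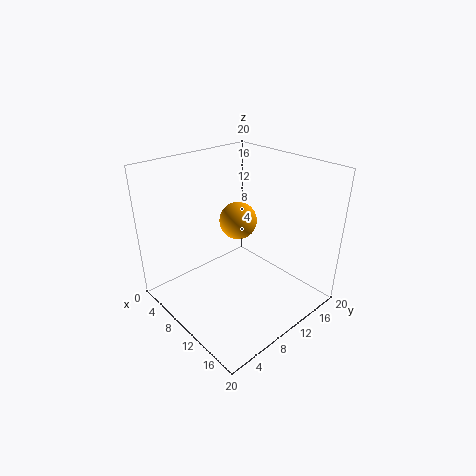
a = 4.5
b = 15
c = 9
col = 'orange'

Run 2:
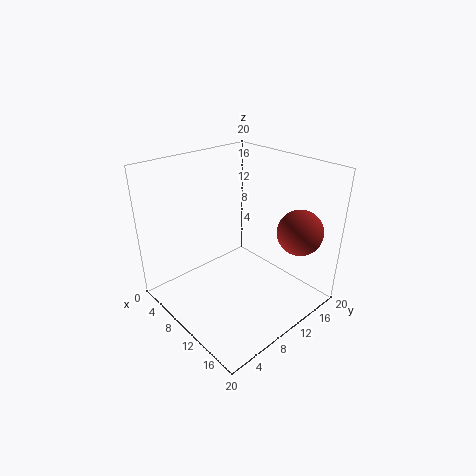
a = 17
b = 14.5
c = 12
col = 'brown'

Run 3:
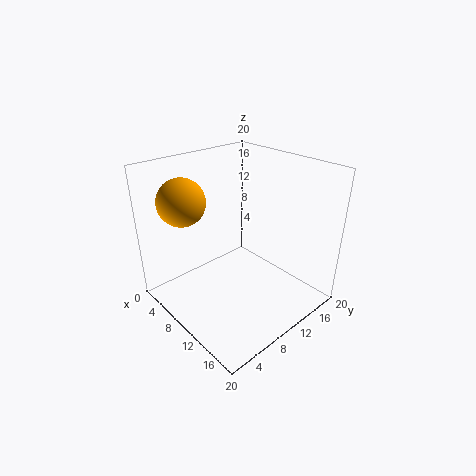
a = 7.5
b = 3
c = 16.5
col = 'orange'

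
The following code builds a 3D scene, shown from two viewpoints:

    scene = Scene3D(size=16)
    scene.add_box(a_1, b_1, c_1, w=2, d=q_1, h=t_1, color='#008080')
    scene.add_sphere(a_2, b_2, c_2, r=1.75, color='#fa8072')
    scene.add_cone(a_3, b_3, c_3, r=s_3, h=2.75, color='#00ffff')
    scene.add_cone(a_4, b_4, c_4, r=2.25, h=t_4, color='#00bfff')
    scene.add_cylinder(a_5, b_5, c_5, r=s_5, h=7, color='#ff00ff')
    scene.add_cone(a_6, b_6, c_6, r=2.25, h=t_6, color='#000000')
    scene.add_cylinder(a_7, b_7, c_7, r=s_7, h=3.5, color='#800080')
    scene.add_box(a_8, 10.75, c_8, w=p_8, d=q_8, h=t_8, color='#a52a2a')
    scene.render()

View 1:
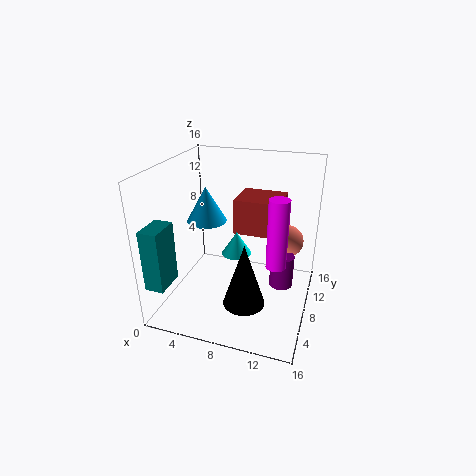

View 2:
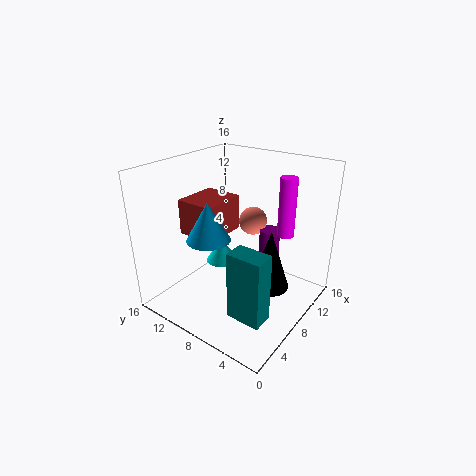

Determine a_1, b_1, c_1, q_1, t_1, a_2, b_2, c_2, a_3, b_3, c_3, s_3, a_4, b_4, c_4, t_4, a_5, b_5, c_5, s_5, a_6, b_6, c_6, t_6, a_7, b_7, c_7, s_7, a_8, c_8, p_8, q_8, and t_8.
a_1 = 0.5; b_1 = 0.5; c_1 = 4.5; q_1 = 3.25; t_1 = 6.5; a_2 = 13.25; b_2 = 9.5; c_2 = 7.75; a_3 = 7.25; b_3 = 9.75; c_3 = 5; s_3 = 1.75; a_4 = 4; b_4 = 8.75; c_4 = 9.25; t_4 = 4; a_5 = 13; b_5 = 4.75; c_5 = 7.25; s_5 = 1; a_6 = 9.75; b_6 = 4.75; c_6 = 2; t_6 = 7; a_7 = 13.25; b_7 = 7; c_7 = 3.75; s_7 = 1.25; a_8 = 6.5; c_8 = 7; p_8 = 5.5; q_8 = 4.75; t_8 = 4.25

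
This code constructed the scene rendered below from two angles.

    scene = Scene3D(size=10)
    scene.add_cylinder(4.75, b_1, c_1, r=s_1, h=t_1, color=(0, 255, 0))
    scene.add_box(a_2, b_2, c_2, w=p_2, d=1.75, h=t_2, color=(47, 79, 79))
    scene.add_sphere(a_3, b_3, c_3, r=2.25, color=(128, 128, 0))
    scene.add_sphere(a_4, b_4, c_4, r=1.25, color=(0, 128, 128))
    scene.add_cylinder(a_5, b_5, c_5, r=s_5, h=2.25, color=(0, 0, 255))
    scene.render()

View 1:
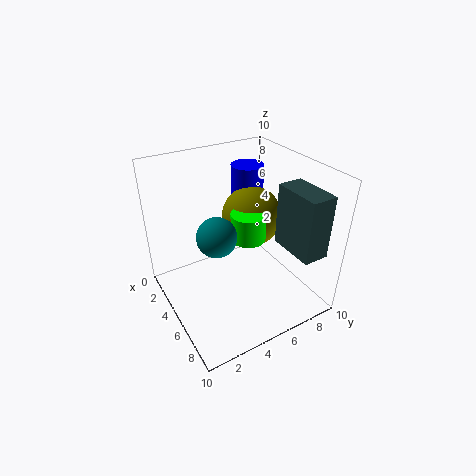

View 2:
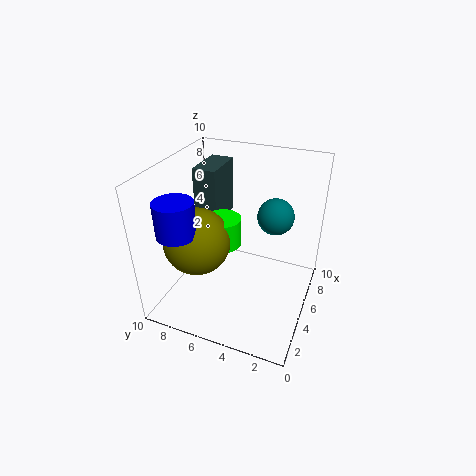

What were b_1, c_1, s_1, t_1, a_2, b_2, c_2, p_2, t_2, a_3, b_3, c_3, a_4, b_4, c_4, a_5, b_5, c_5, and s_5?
b_1 = 6; c_1 = 4.5; s_1 = 1.25; t_1 = 2; a_2 = 6.25; b_2 = 7.25; c_2 = 4.75; p_2 = 3.25; t_2 = 4.25; a_3 = 3.25; b_3 = 7.25; c_3 = 5.25; a_4 = 6.25; b_4 = 2.75; c_4 = 6.5; a_5 = 1.75; b_5 = 7.75; c_5 = 6.5; s_5 = 1.25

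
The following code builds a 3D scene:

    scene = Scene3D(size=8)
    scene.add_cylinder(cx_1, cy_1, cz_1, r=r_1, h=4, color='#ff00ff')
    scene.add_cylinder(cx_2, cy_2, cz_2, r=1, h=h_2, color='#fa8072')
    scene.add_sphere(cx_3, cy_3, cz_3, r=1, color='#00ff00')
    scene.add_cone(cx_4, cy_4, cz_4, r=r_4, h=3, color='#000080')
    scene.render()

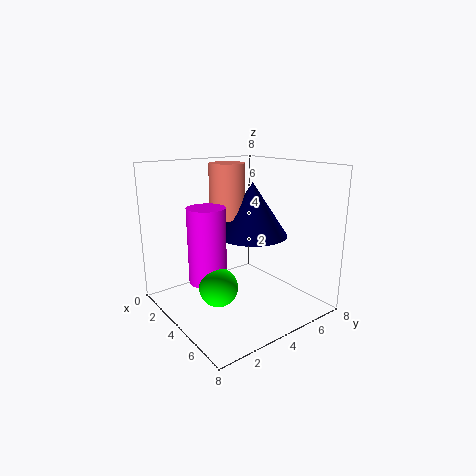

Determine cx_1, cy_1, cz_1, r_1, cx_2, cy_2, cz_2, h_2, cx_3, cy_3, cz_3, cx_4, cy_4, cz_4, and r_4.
cx_1 = 4
cy_1 = 2
cz_1 = 2
r_1 = 1
cx_2 = 3
cy_2 = 4
cz_2 = 5
h_2 = 3
cx_3 = 5
cy_3 = 2
cz_3 = 2
cx_4 = 4
cy_4 = 5
cz_4 = 4
r_4 = 2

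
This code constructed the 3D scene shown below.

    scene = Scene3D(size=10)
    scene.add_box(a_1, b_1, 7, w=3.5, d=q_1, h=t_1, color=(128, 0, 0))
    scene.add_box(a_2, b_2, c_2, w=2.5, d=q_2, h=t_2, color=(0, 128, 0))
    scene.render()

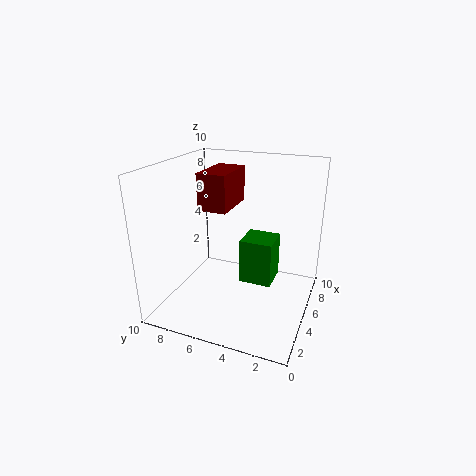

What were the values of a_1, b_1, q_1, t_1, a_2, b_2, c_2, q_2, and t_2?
a_1 = 4, b_1 = 5.5, q_1 = 2, t_1 = 2.5, a_2 = 6.5, b_2 = 3, c_2 = 0.5, q_2 = 2.5, t_2 = 3.5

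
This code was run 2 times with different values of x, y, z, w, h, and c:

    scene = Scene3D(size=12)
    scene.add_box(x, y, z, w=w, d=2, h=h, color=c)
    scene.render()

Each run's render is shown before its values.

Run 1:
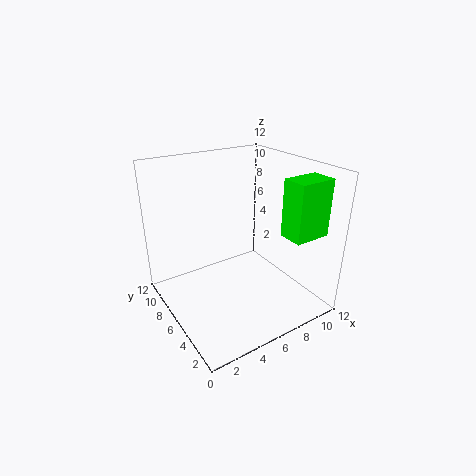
x = 8; y = 1; z = 7; w = 3; h = 4.5; c = 'lime'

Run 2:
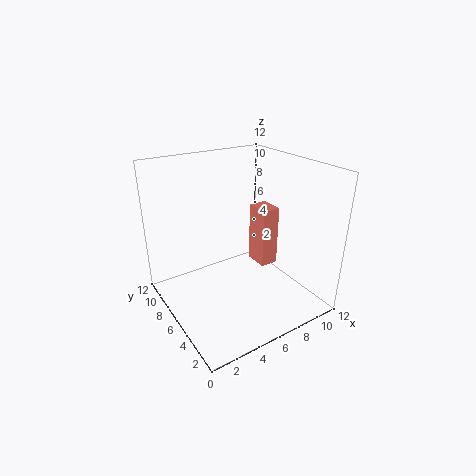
x = 7.5; y = 4.5; z = 3.5; w = 1.5; h = 5; c = 'salmon'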